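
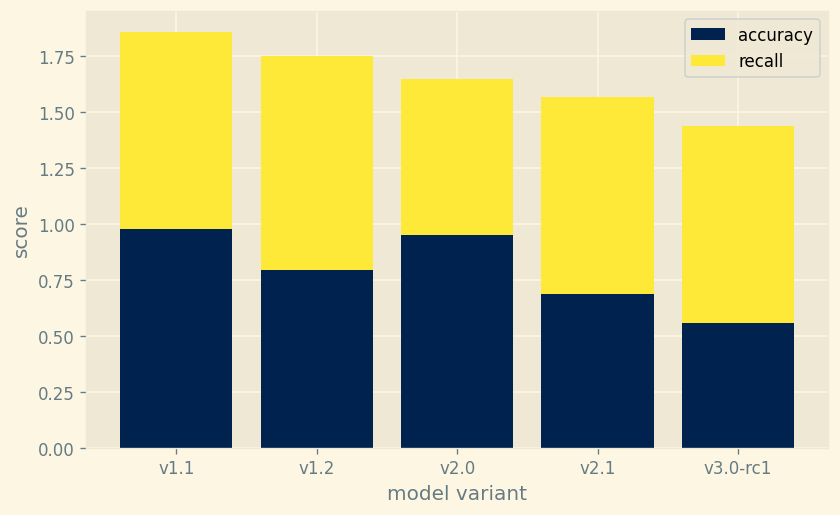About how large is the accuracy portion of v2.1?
≈ 0.6

accuracy top ≈ 0.6, bottom ≈ 0.0; segment ≈ 0.6.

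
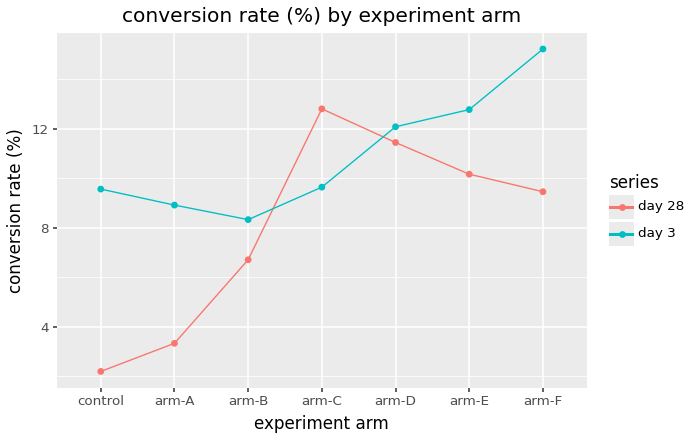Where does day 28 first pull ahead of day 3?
arm-C

arm-B: day 28 ≈ 6 vs day 3 ≈ 8 (not yet); arm-C: day 28 ≈ 12 vs day 3 ≈ 10 (first crossover).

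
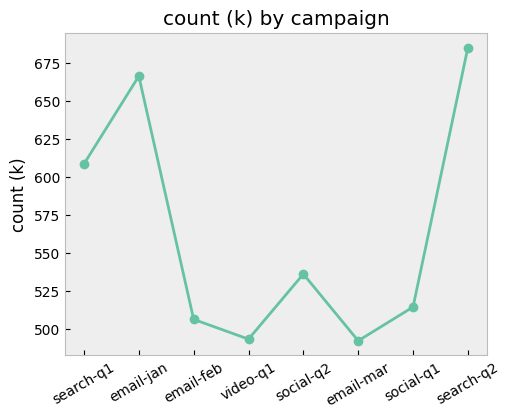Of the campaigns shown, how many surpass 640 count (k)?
2

Above 640: email-jan, search-q2.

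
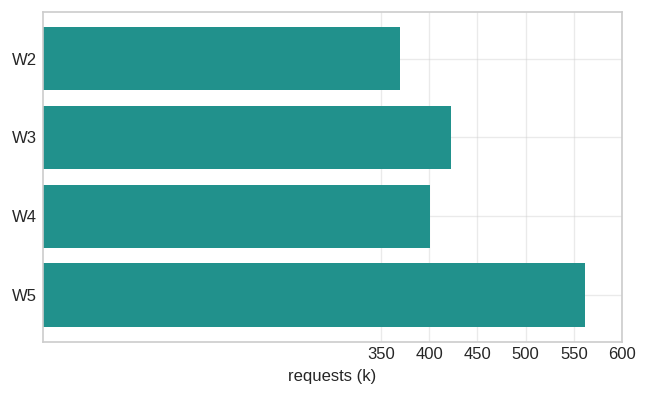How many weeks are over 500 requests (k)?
1

Above 500: W5.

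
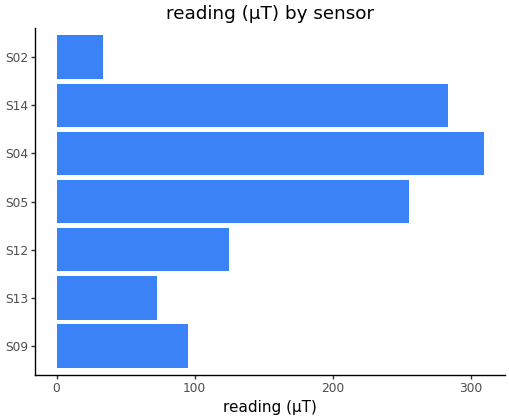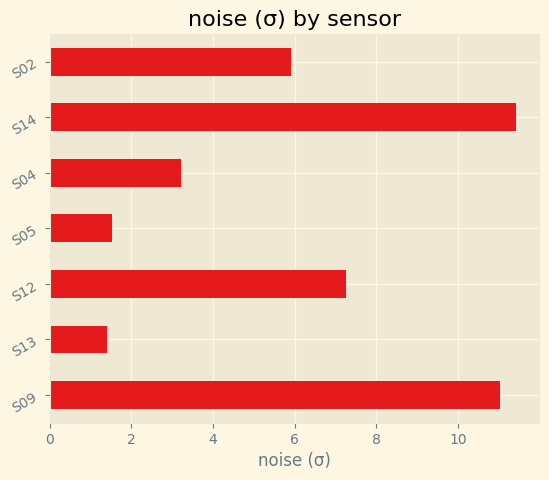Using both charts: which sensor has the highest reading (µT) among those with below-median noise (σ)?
Chart 2 median noise (σ) ≈ 6; below-median sensors: S13, S05, S04. Among those, S04 has the highest reading (µT) (≈ 300).

S04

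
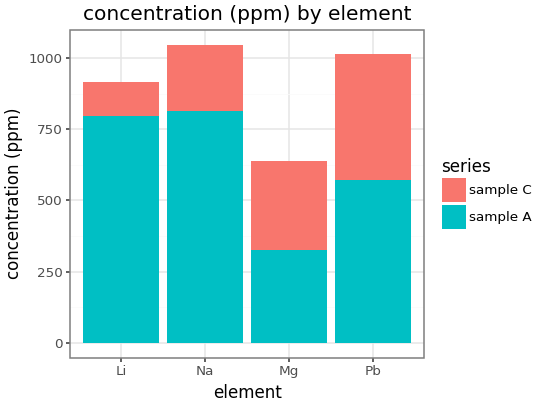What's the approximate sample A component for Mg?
≈ 300

sample A top ≈ 300, bottom ≈ 0; segment ≈ 300.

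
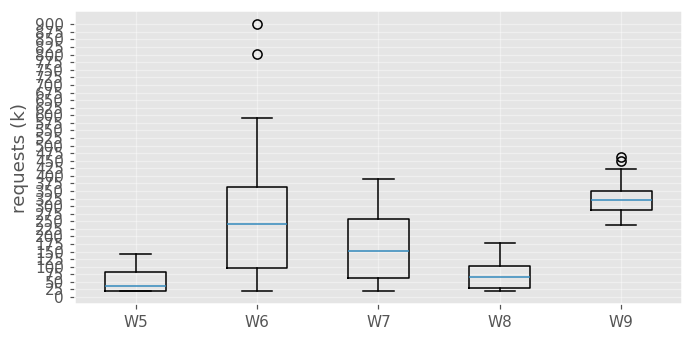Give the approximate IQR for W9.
Q3 ≈ 350, Q1 ≈ 300; IQR ≈ 50.

≈ 50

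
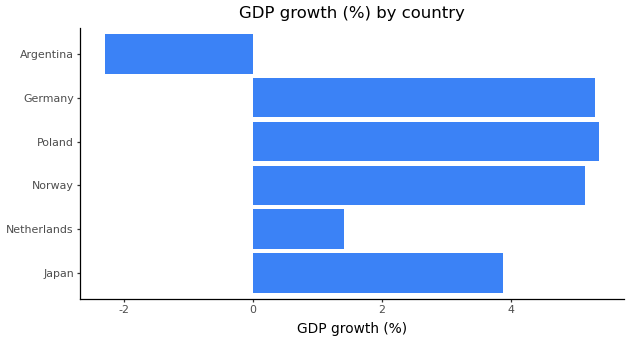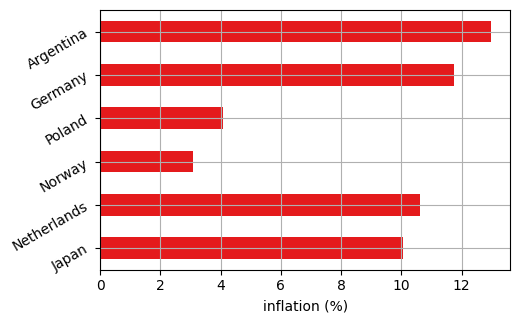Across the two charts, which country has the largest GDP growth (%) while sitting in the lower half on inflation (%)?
Chart 2 median inflation (%) ≈ 10; below-median countries: Japan, Norway, Poland. Among those, Poland has the highest GDP growth (%) (≈ 5.5).

Poland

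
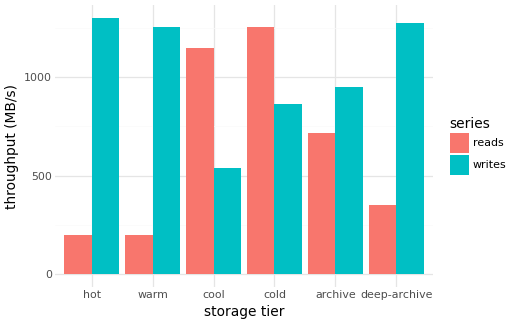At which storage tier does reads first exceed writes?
warm: reads ≈ 200 vs writes ≈ 1200 (not yet); cool: reads ≈ 1200 vs writes ≈ 600 (first crossover).

cool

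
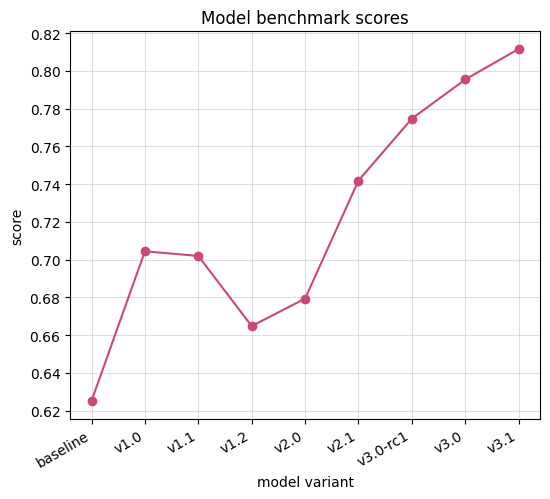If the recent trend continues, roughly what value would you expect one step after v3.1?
≈ 0.84

Last three: 0.78, 0.80, 0.82 → slope ≈ 0.02/step → next ≈ 0.84.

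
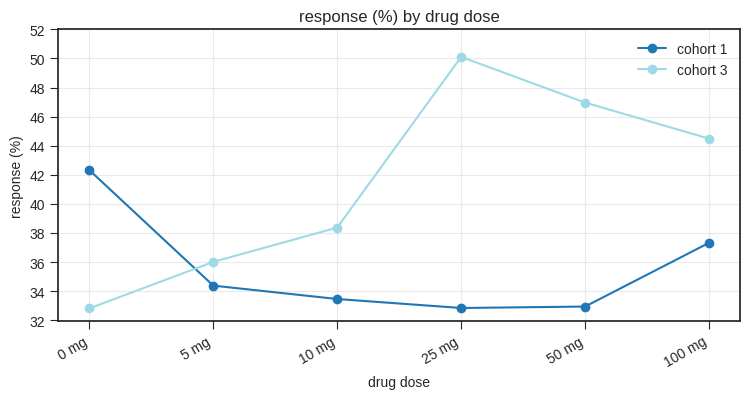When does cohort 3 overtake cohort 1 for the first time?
5 mg

0 mg: cohort 3 ≈ 32 vs cohort 1 ≈ 42 (not yet); 5 mg: cohort 3 ≈ 36 vs cohort 1 ≈ 34 (first crossover).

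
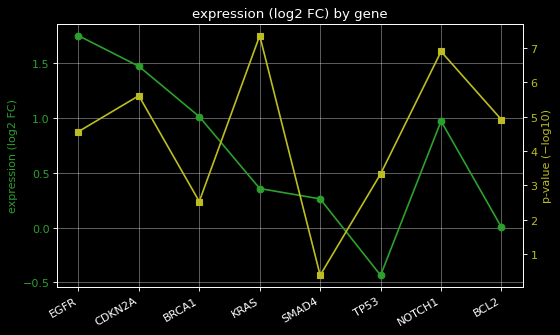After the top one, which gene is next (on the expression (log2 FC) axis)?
Top 3 (on the expression (log2 FC) axis): EGFR ≈ 1.8, CDKN2A ≈ 1.4, BRCA1 ≈ 1.0.

CDKN2A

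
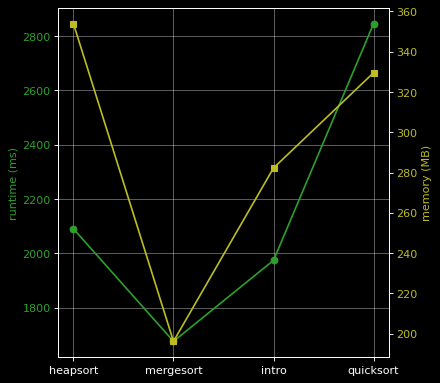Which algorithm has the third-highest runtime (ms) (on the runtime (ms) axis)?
intro

Top 4 (on the runtime (ms) axis): quicksort ≈ 2800, heapsort ≈ 2100, intro ≈ 2000, mergesort ≈ 1700.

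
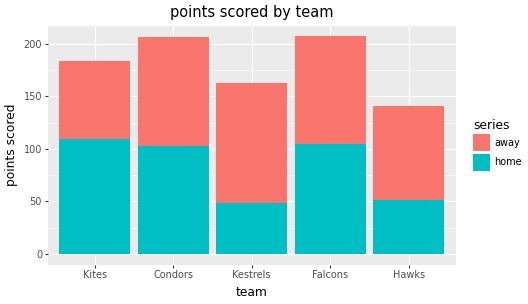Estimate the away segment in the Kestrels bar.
away top ≈ 160, bottom ≈ 40; segment ≈ 120.

≈ 120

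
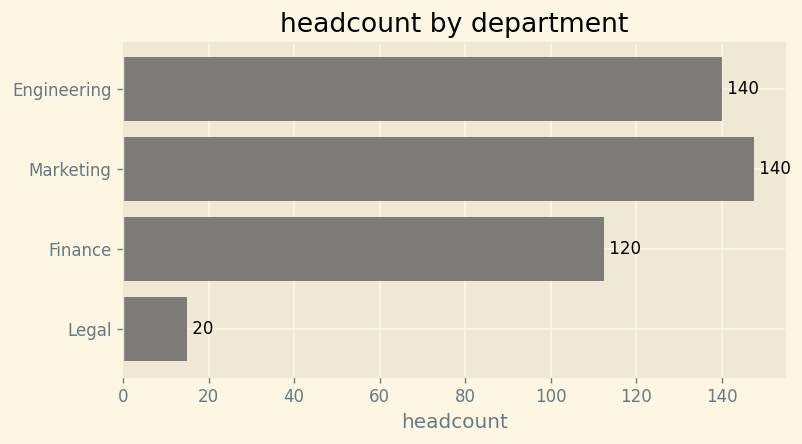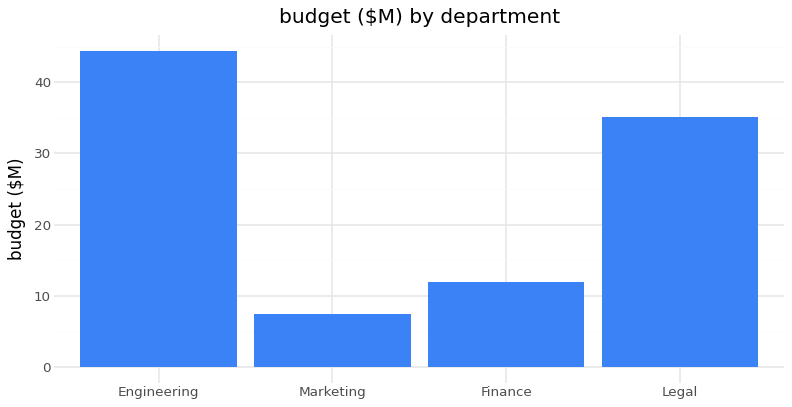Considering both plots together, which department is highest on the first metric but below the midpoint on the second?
Chart 2 median budget ($M) ≈ 25; below-median departments: Marketing, Finance. Among those, Marketing has the highest headcount (≈ 140).

Marketing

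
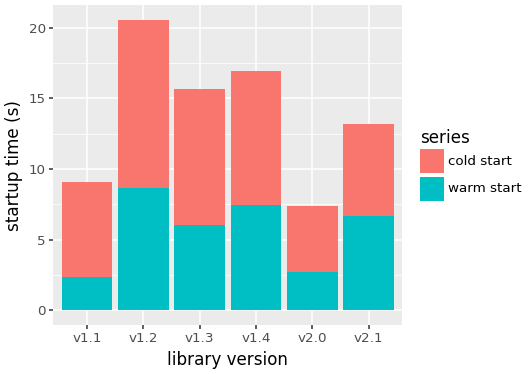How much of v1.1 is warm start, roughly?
warm start top ≈ 2, bottom ≈ 0; segment ≈ 2.

≈ 2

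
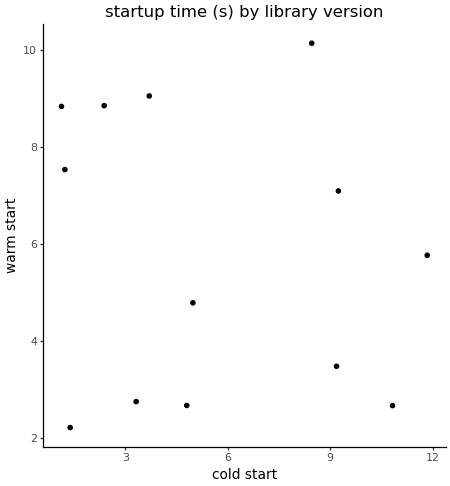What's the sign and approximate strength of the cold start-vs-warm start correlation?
Points are roughly uncorrelated; weak (|r| ≈ 0.1).

no clear correlation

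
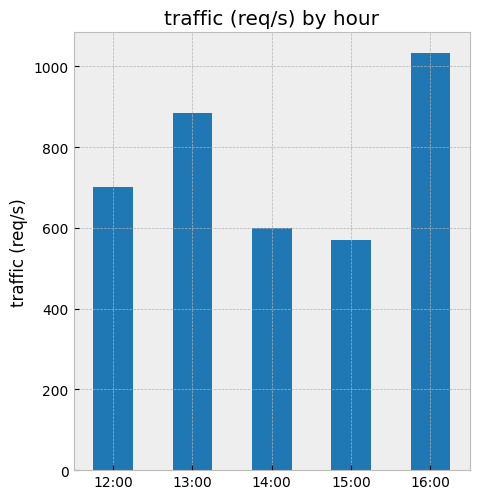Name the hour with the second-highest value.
13:00

Top 3: 16:00 ≈ 1000, 13:00 ≈ 900, 12:00 ≈ 700.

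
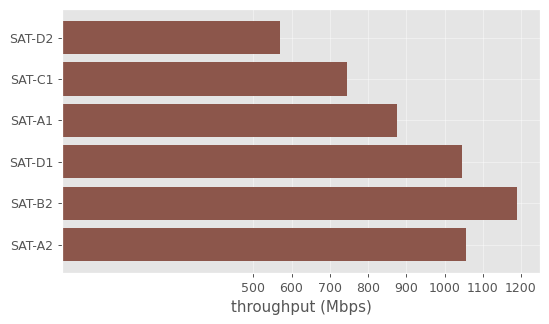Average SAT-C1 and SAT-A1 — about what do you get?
(700 + 900) / 2 ≈ 800.

≈ 800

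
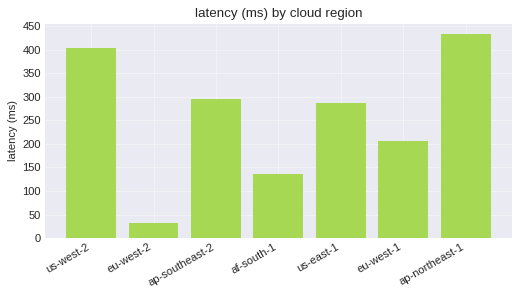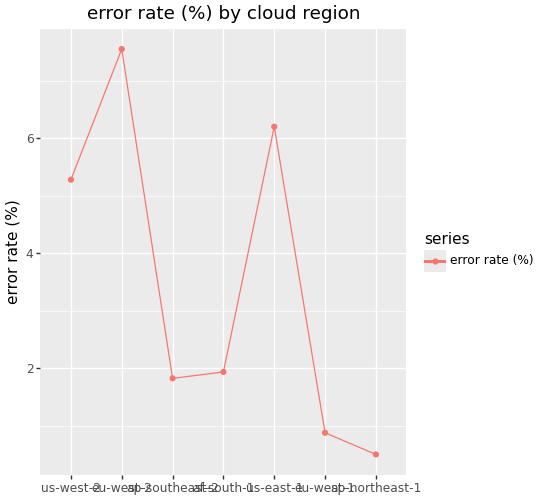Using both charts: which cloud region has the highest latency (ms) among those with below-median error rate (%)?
Chart 2 median error rate (%) ≈ 2; below-median cloud regions: ap-southeast-2, eu-west-1, ap-northeast-1. Among those, ap-northeast-1 has the highest latency (ms) (≈ 450).

ap-northeast-1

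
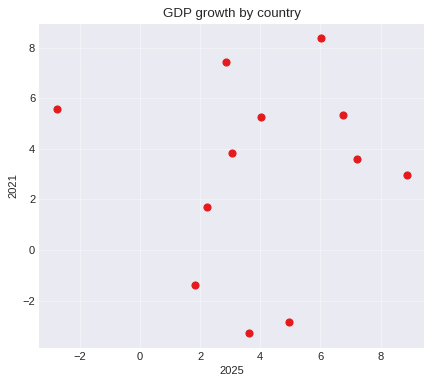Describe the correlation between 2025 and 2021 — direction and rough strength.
no clear correlation

Points are roughly uncorrelated; weak (|r| ≈ 0.0).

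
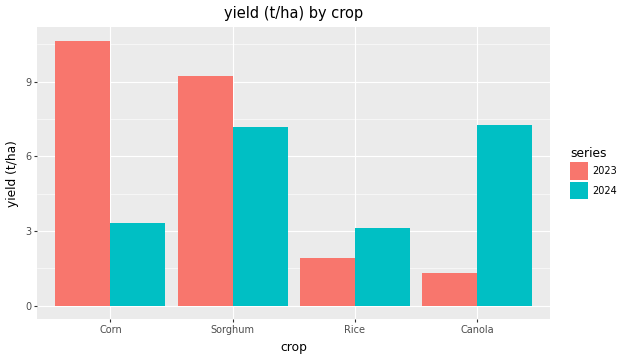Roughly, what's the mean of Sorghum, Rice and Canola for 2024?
≈ 6

(7 + 3 + 7) / 3 ≈ 6.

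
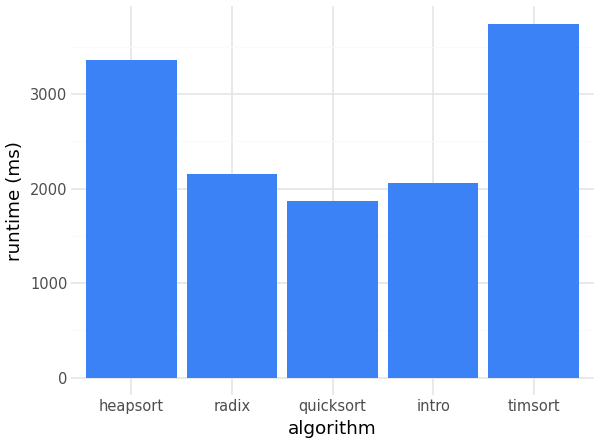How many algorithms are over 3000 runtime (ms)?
2

Above 3000: heapsort, timsort.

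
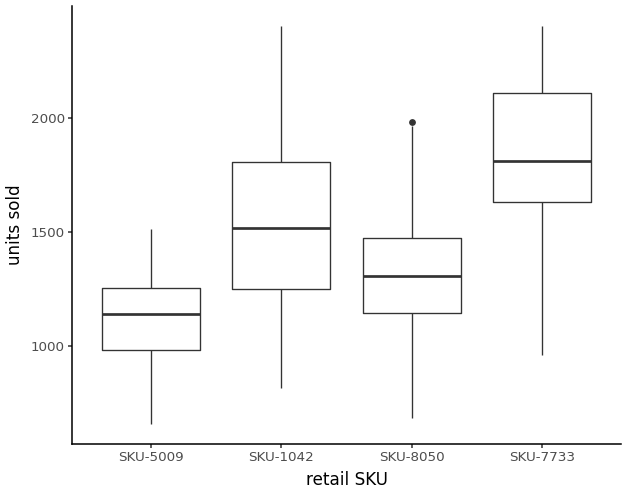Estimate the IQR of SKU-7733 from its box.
Q3 ≈ 2100, Q1 ≈ 1600; IQR ≈ 500.

≈ 500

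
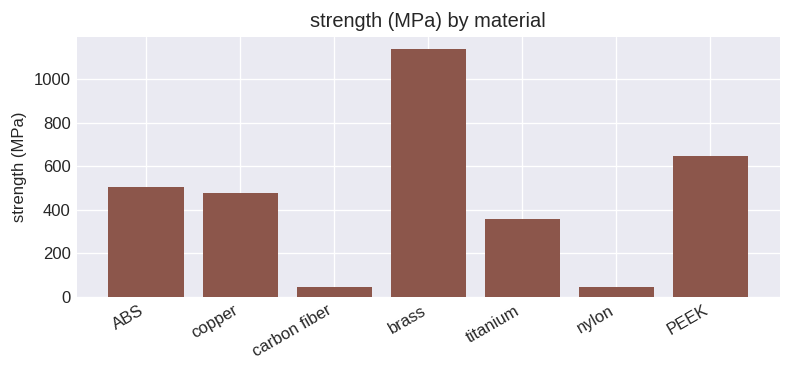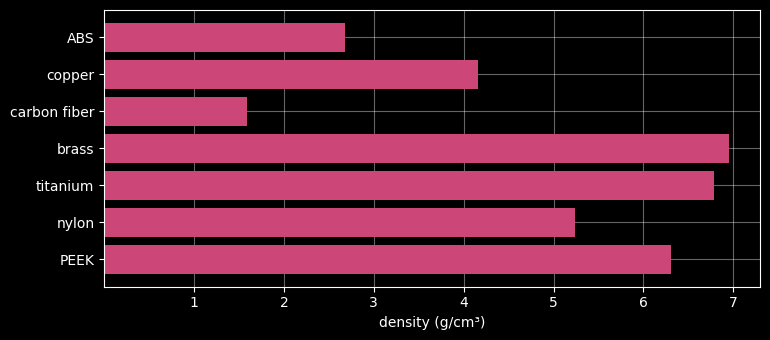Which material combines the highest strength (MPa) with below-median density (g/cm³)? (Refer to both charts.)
ABS

Chart 2 median density (g/cm³) ≈ 5; below-median materials: ABS, copper, carbon fiber. Among those, ABS has the highest strength (MPa) (≈ 600).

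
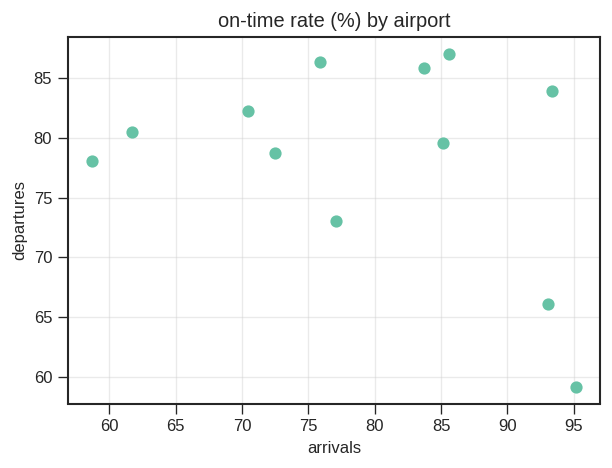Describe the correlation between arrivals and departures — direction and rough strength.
negative, weak

Points are negatively correlated; weak (|r| ≈ 0.3).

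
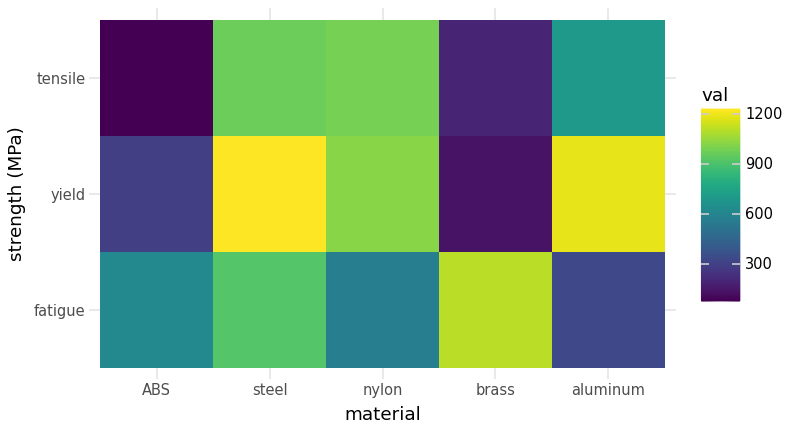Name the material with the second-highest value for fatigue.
steel

Top 3 for fatigue: brass ≈ 1100, steel ≈ 900, ABS ≈ 600.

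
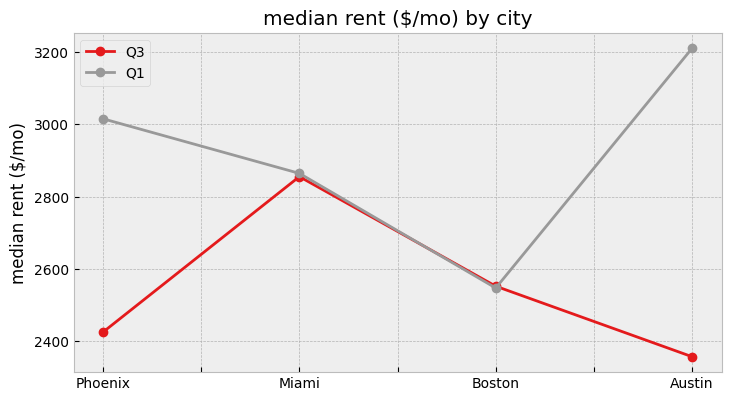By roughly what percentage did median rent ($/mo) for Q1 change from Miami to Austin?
Miami ≈ 2900, Austin ≈ 3200; (3200 − 2900) / 2900 ≈ +10.3%.

≈ +10.3%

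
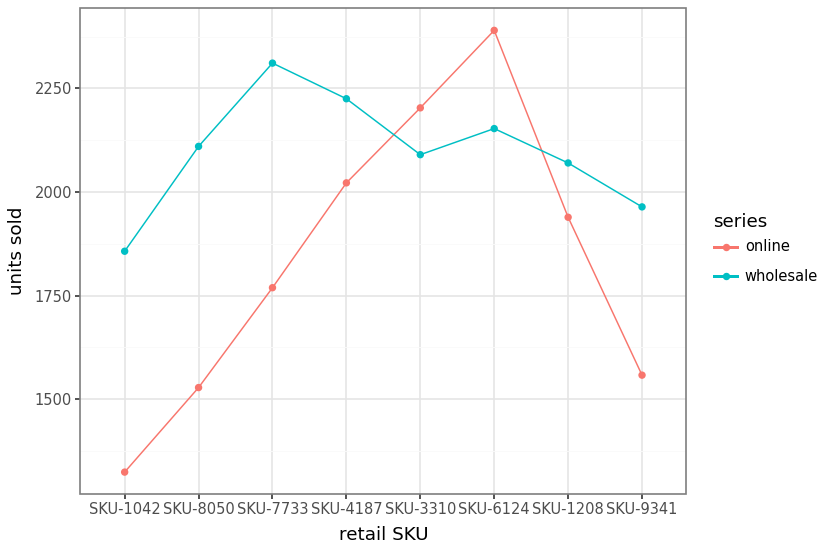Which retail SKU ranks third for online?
SKU-4187

Top 4 for online: SKU-6124 ≈ 2400, SKU-3310 ≈ 2200, SKU-4187 ≈ 2000, SKU-1208 ≈ 1900.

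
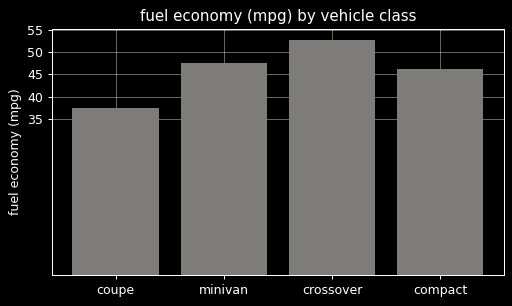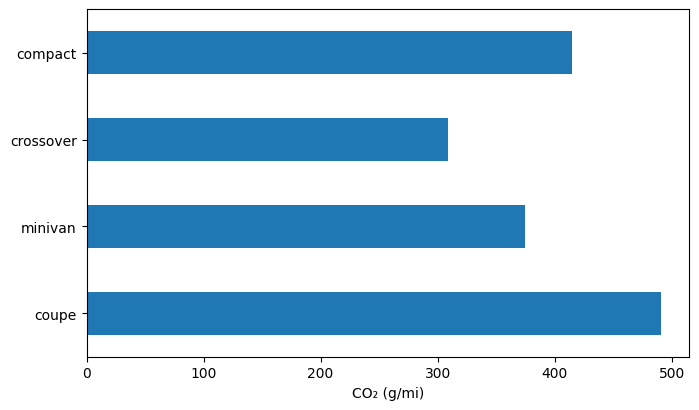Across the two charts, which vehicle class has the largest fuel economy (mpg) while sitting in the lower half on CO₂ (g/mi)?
Chart 2 median CO₂ (g/mi) ≈ 400; below-median vehicle classes: minivan, crossover. Among those, crossover has the highest fuel economy (mpg) (≈ 55).

crossover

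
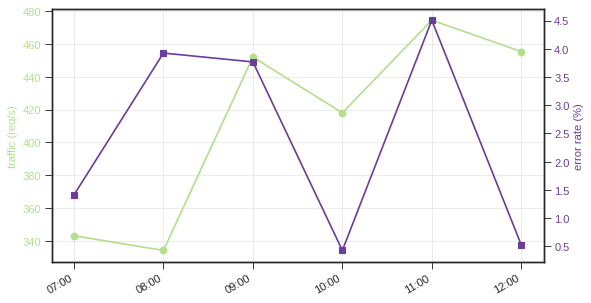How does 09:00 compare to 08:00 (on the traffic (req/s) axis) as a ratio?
09:00 ≈ 460, 08:00 ≈ 340; 460/340 ≈ 1.35.

≈ 1.35×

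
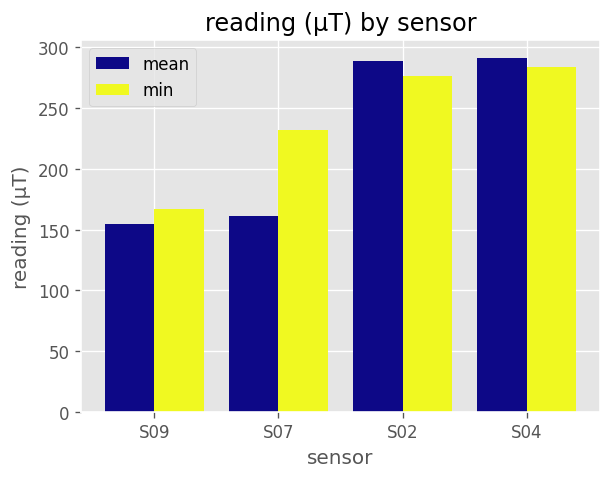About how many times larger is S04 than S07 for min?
≈ 1.22×

S04 ≈ 275, S07 ≈ 225; 275/225 ≈ 1.22.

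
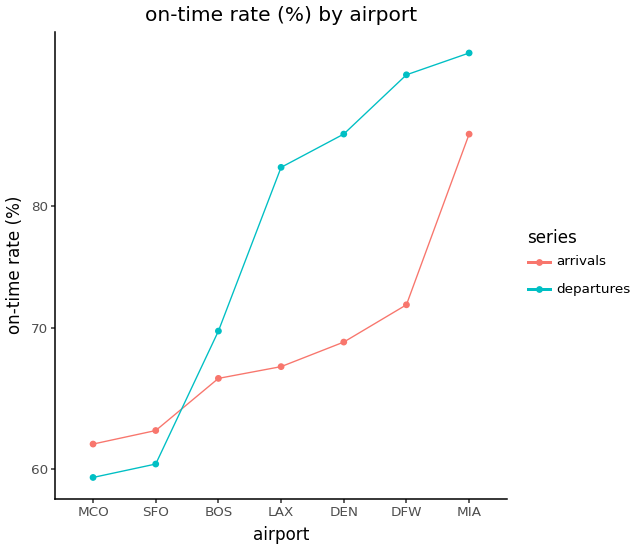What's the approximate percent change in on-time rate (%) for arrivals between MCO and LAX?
≈ +8.3%

MCO ≈ 60, LAX ≈ 65; (65 − 60) / 60 ≈ +8.3%.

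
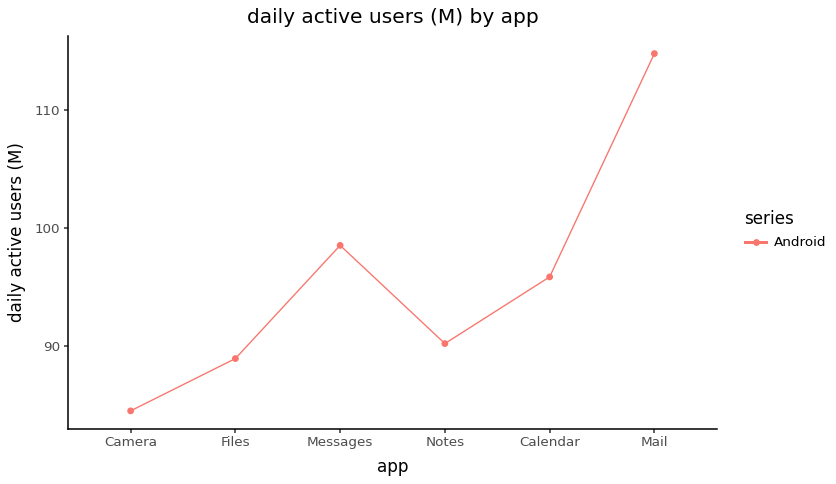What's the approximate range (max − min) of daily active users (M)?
≈ 30

Max Mail ≈ 115, min Camera ≈ 85; range ≈ 30.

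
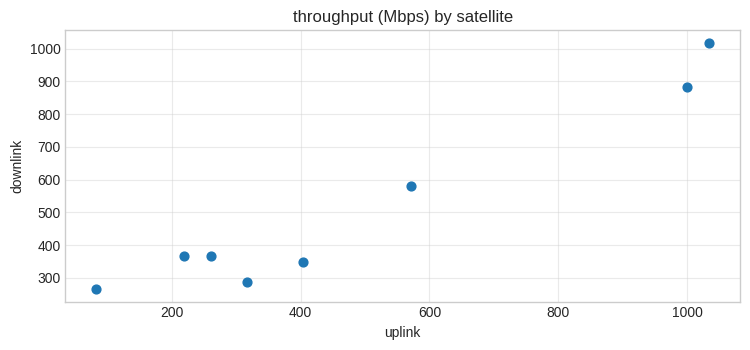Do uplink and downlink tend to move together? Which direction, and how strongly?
Points are positively correlated; strong (|r| ≈ 1.0).

positive, strong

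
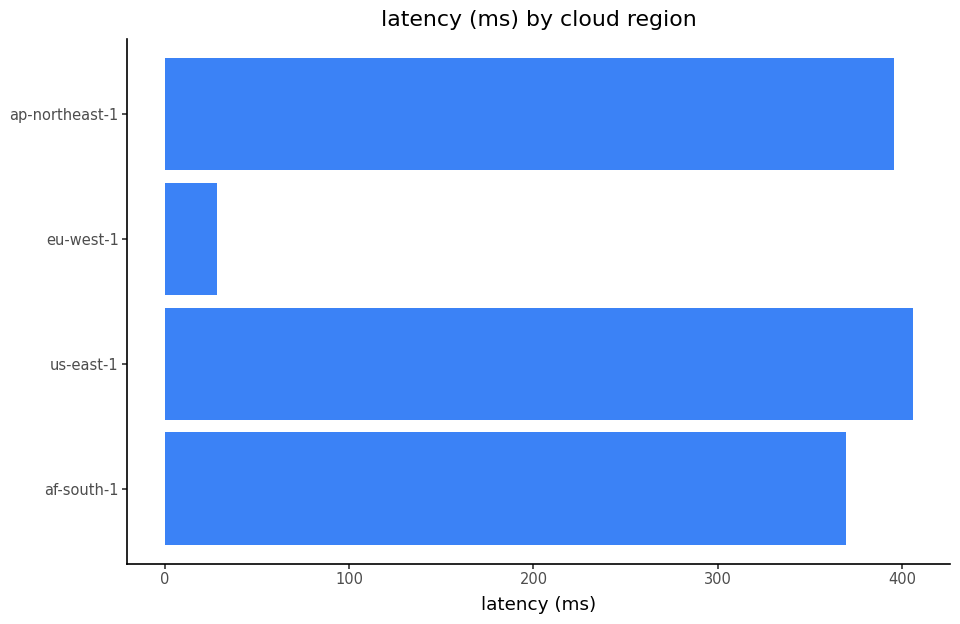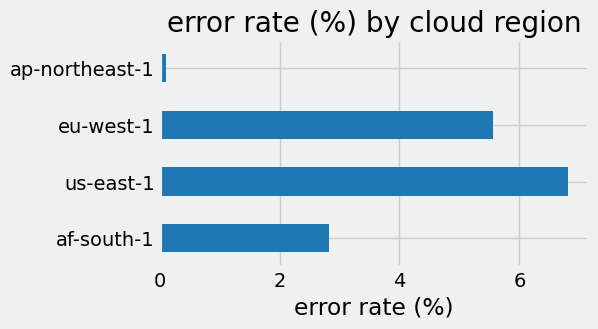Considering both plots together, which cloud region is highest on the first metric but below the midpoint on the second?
Chart 2 median error rate (%) ≈ 4; below-median cloud regions: af-south-1, ap-northeast-1. Among those, ap-northeast-1 has the highest latency (ms) (≈ 400).

ap-northeast-1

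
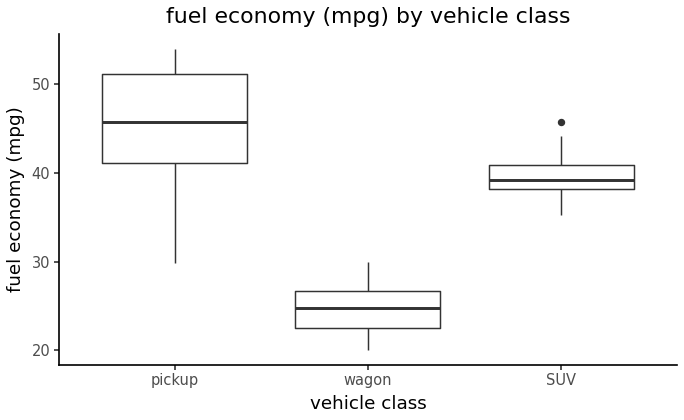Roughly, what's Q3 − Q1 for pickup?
≈ 10

Q3 ≈ 52, Q1 ≈ 42; IQR ≈ 10.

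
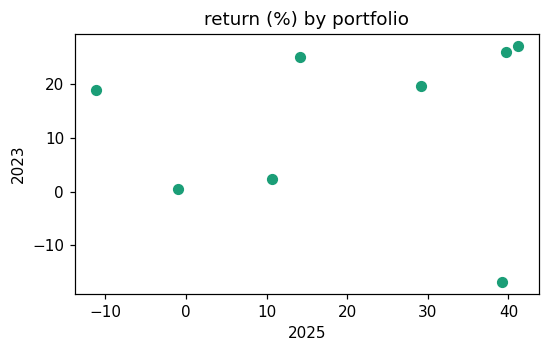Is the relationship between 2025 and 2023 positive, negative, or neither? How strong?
no clear correlation

Points are roughly uncorrelated; weak (|r| ≈ 0.1).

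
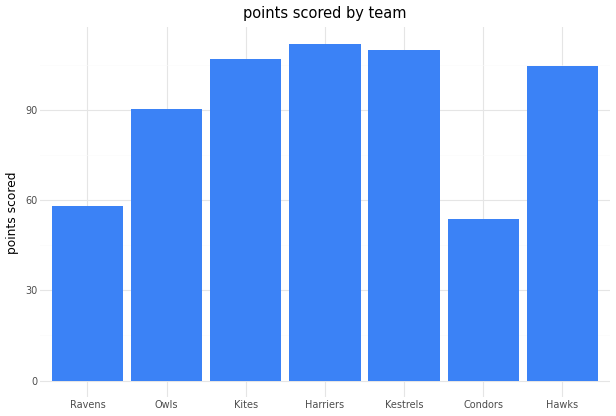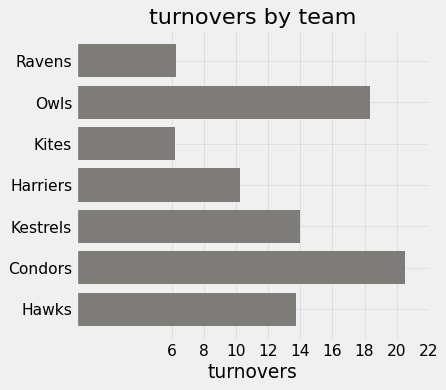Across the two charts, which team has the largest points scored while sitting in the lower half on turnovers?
Harriers

Chart 2 median turnovers ≈ 14; below-median teams: Ravens, Kites, Harriers. Among those, Harriers has the highest points scored (≈ 120).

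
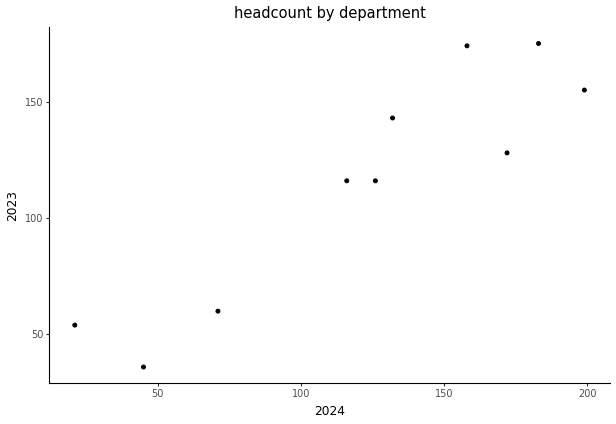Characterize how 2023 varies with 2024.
Points are positively correlated; strong (|r| ≈ 0.9).

positive, strong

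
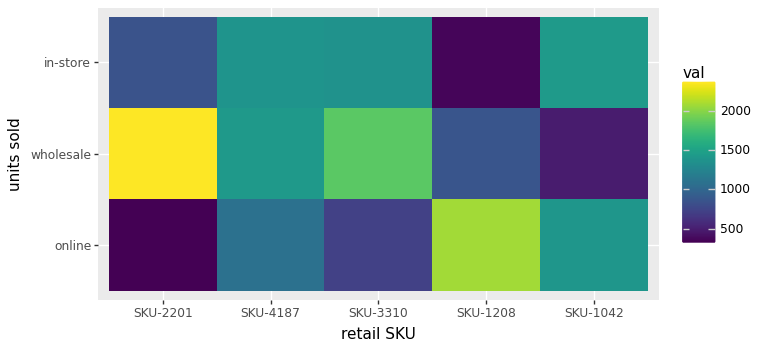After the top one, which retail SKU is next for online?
Top 3 for online: SKU-1208 ≈ 2000, SKU-1042 ≈ 1400, SKU-4187 ≈ 1000.

SKU-1042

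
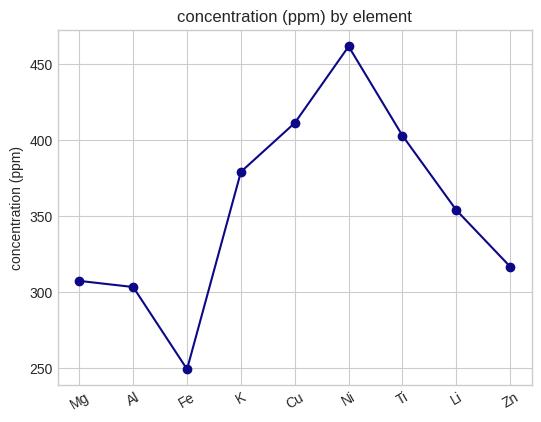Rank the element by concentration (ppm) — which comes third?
Top 4: Ni ≈ 460, Cu ≈ 420, Ti ≈ 400, K ≈ 380.

Ti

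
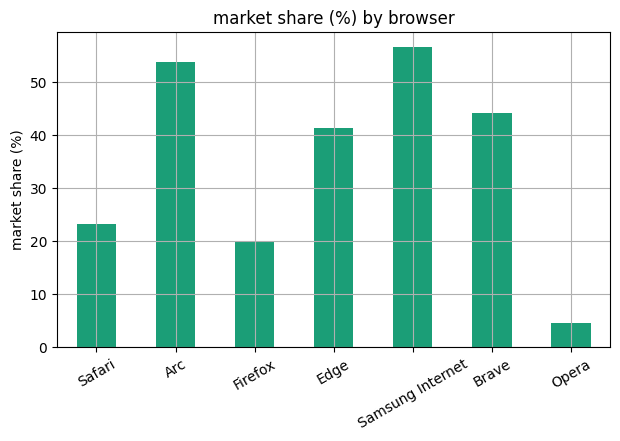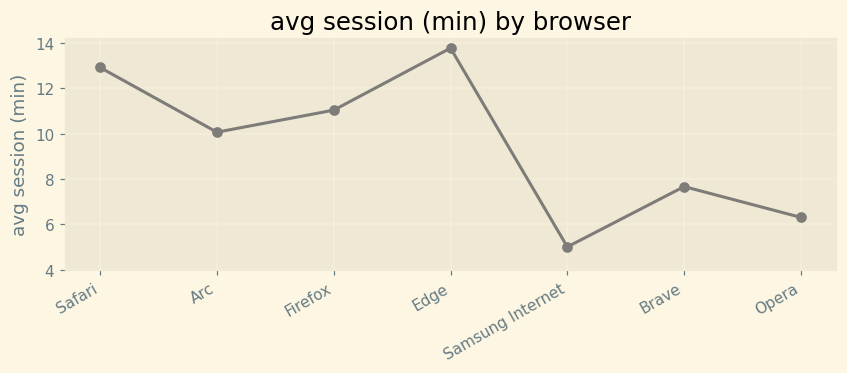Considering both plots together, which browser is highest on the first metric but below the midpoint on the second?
Samsung Internet

Chart 2 median avg session (min) ≈ 10; below-median browsers: Samsung Internet, Brave, Opera. Among those, Samsung Internet has the highest market share (%) (≈ 60).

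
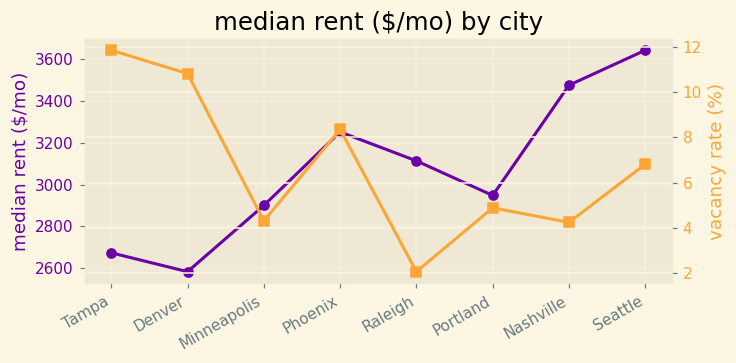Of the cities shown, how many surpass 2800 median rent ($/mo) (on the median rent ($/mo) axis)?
Above 2800: Minneapolis, Phoenix, Raleigh, Portland, Nashville, Seattle.

6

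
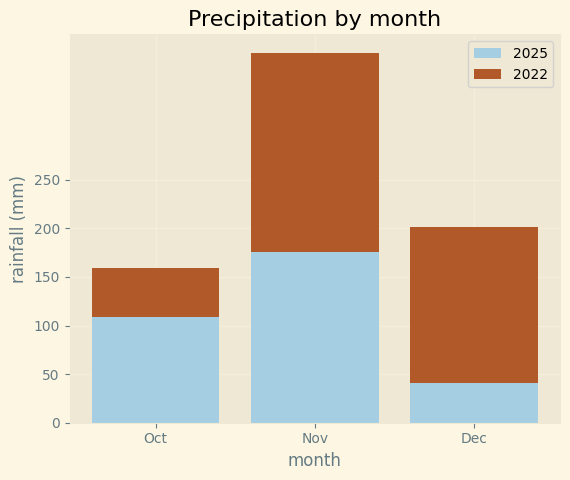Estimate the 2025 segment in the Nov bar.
≈ 200

2025 top ≈ 200, bottom ≈ 0; segment ≈ 200.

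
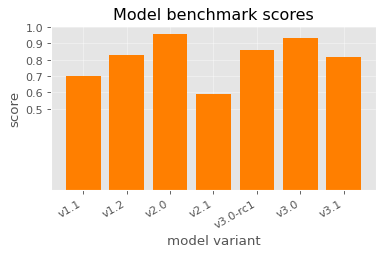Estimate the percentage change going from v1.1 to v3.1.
≈ +14.3%

v1.1 ≈ 0.7, v3.1 ≈ 0.8; (0.8 − 0.7) / 0.7 ≈ +14.3%.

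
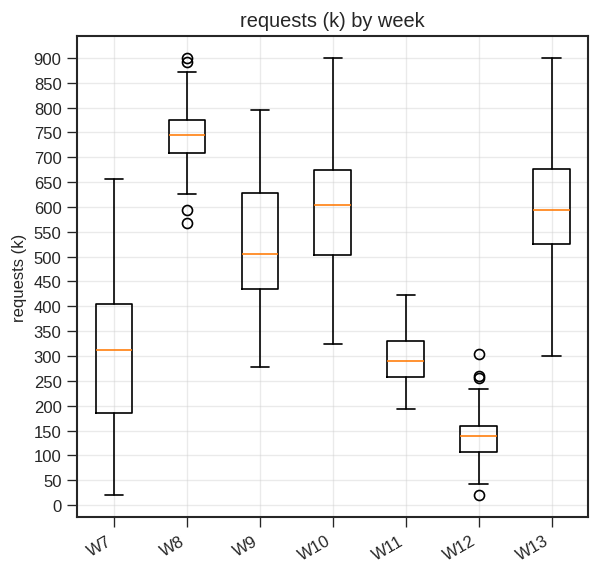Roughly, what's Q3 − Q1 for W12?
≈ 50

Q3 ≈ 150, Q1 ≈ 100; IQR ≈ 50.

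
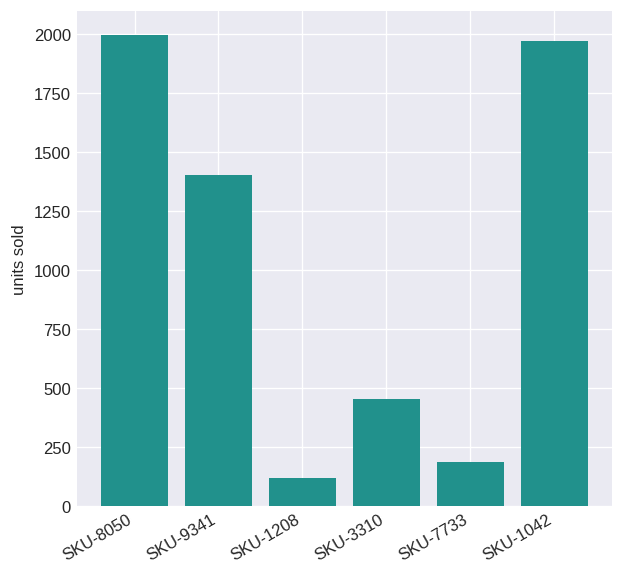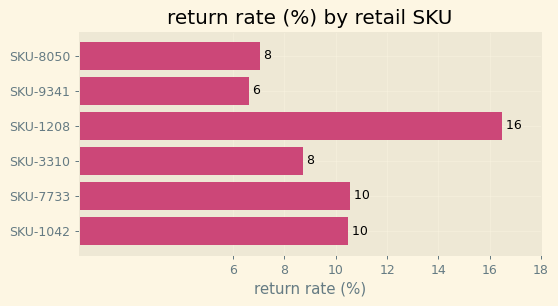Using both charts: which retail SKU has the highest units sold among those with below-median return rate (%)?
SKU-8050

Chart 2 median return rate (%) ≈ 10; below-median retail SKUs: SKU-8050, SKU-9341, SKU-3310. Among those, SKU-8050 has the highest units sold (≈ 2000).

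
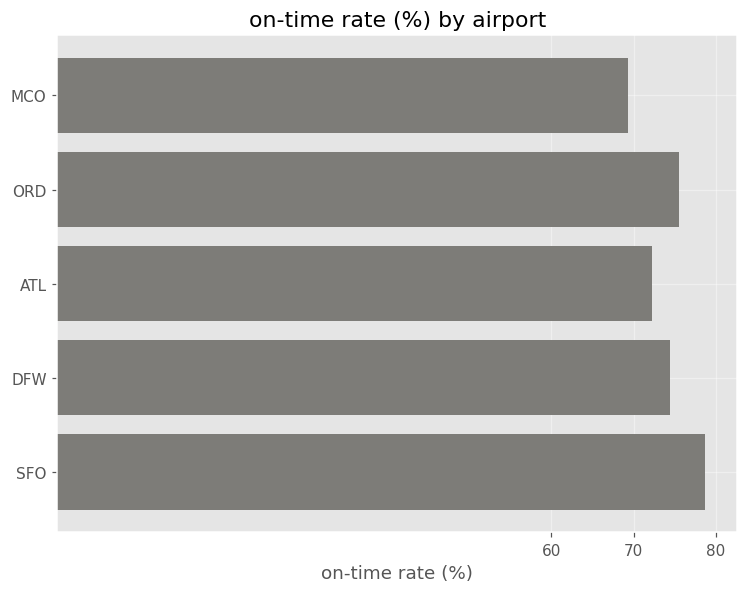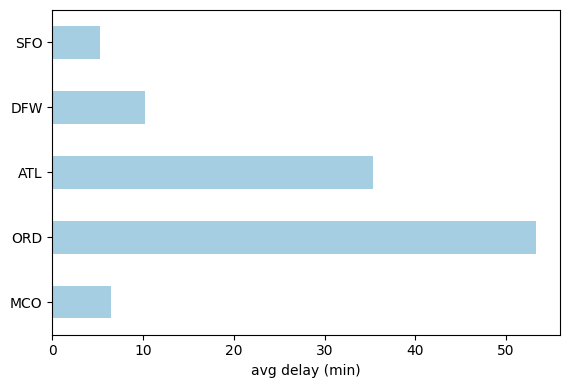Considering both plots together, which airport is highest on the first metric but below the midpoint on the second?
SFO

Chart 2 median avg delay (min) ≈ 10; below-median airports: MCO, SFO. Among those, SFO has the highest on-time rate (%) (≈ 80).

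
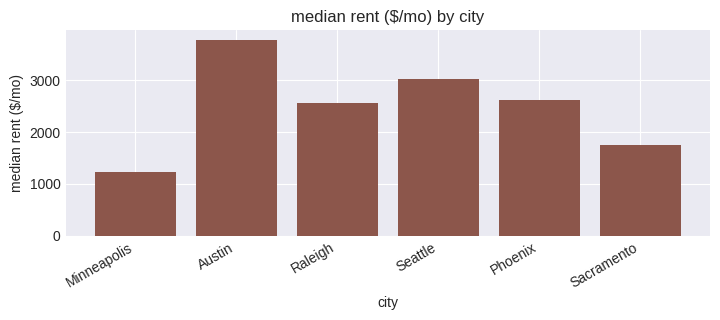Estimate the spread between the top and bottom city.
Max Austin ≈ 4000, min Minneapolis ≈ 1000; range ≈ 3000.

≈ 3000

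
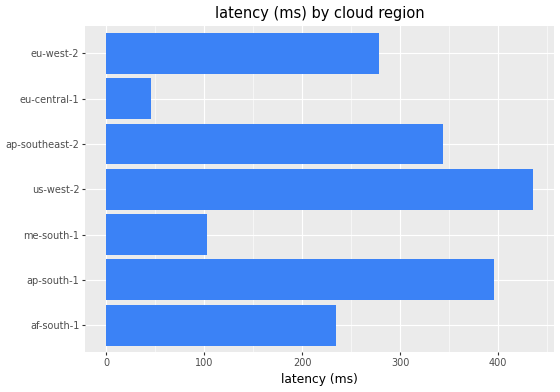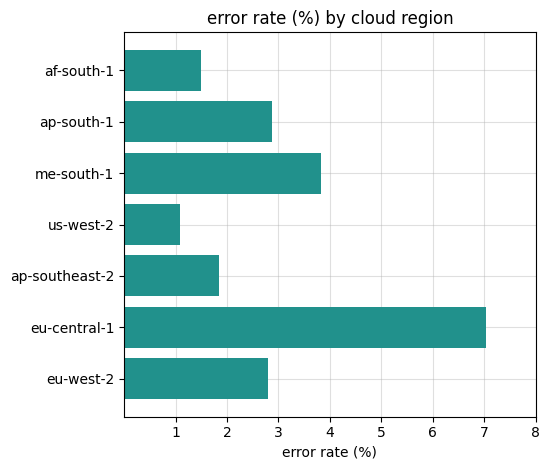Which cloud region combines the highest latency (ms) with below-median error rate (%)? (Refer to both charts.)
us-west-2

Chart 2 median error rate (%) ≈ 3; below-median cloud regions: af-south-1, us-west-2, ap-southeast-2. Among those, us-west-2 has the highest latency (ms) (≈ 450).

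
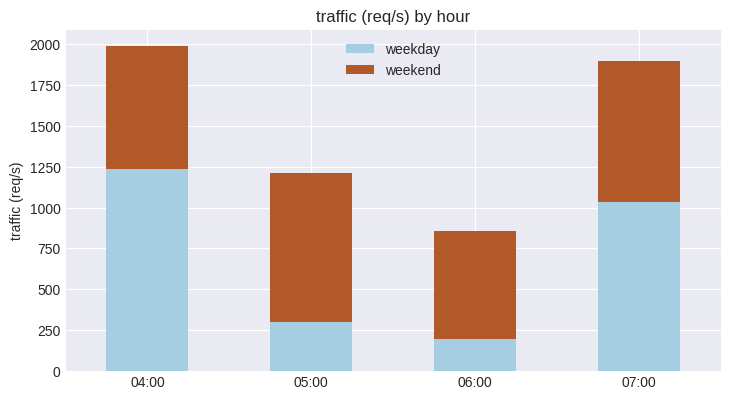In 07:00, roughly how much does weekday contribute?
≈ 1000

weekday top ≈ 1000, bottom ≈ 0; segment ≈ 1000.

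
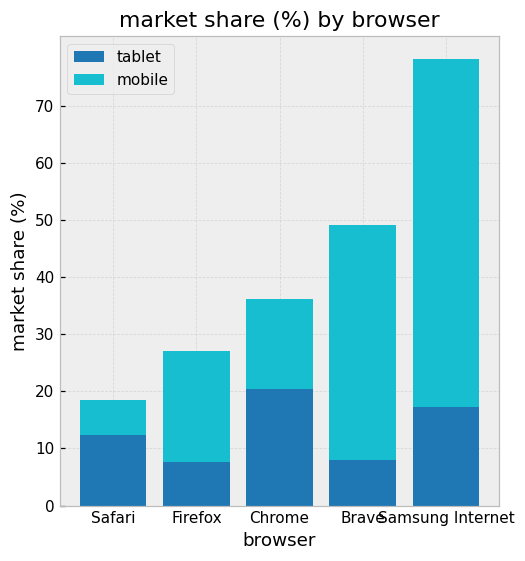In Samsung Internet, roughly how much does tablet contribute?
≈ 20

tablet top ≈ 20, bottom ≈ 0; segment ≈ 20.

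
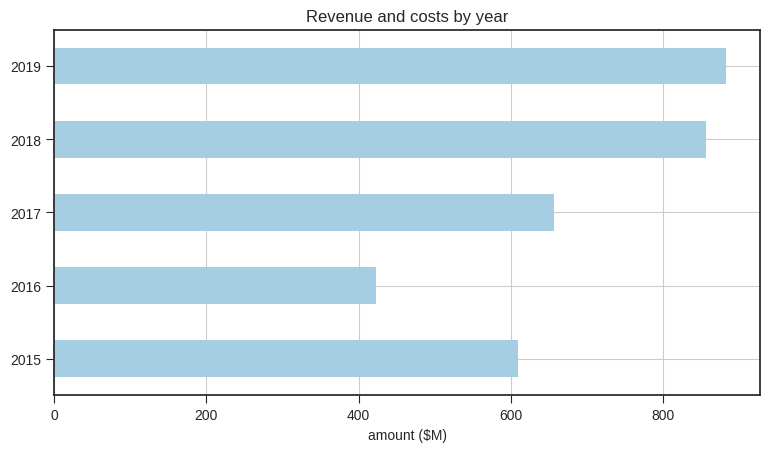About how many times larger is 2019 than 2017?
≈ 1.29×

2019 ≈ 900, 2017 ≈ 700; 900/700 ≈ 1.29.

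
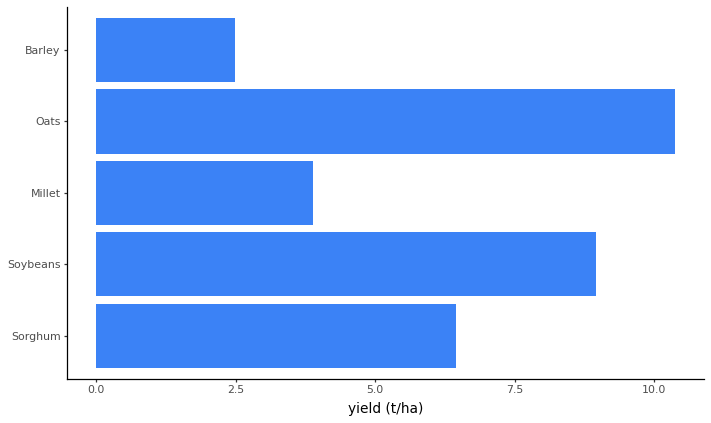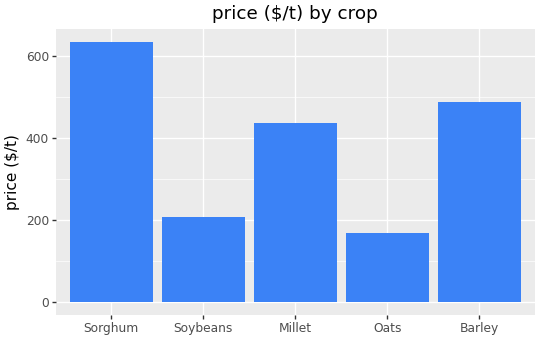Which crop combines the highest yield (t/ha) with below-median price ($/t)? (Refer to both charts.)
Chart 2 median price ($/t) ≈ 400; below-median crops: Soybeans, Oats. Among those, Oats has the highest yield (t/ha) (≈ 10).

Oats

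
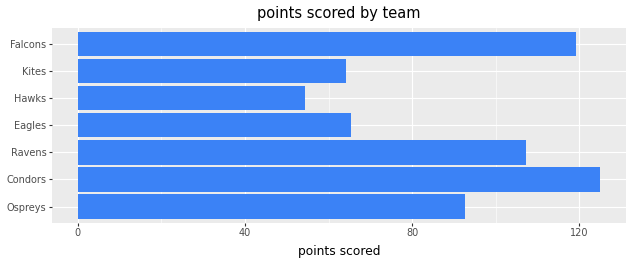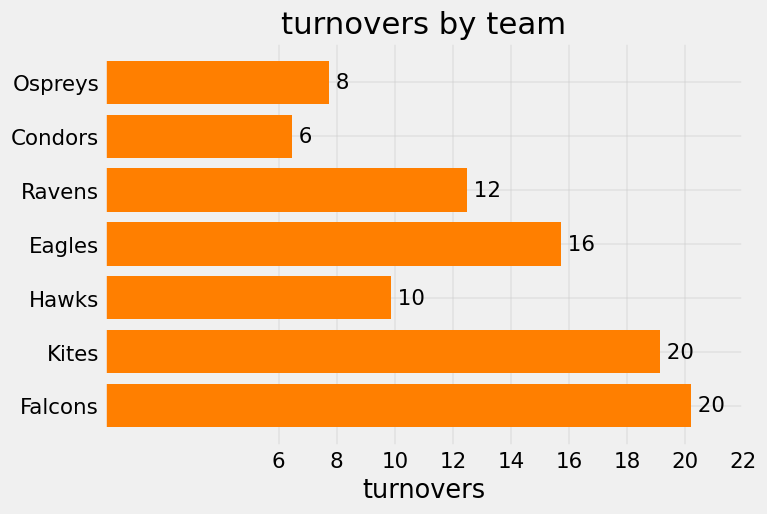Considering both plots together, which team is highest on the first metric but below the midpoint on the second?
Condors

Chart 2 median turnovers ≈ 12; below-median teams: Ospreys, Condors, Hawks. Among those, Condors has the highest points scored (≈ 120).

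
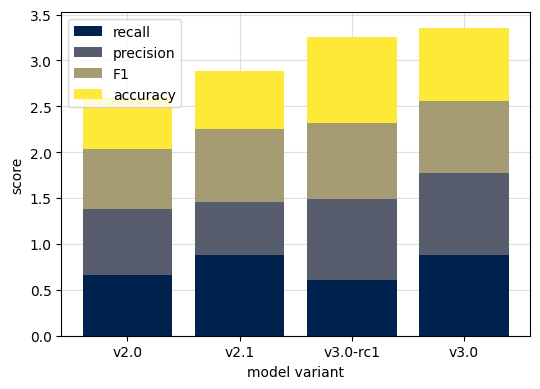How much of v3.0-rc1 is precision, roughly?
precision top ≈ 1.5, bottom ≈ 0.5; segment ≈ 1.0.

≈ 1.0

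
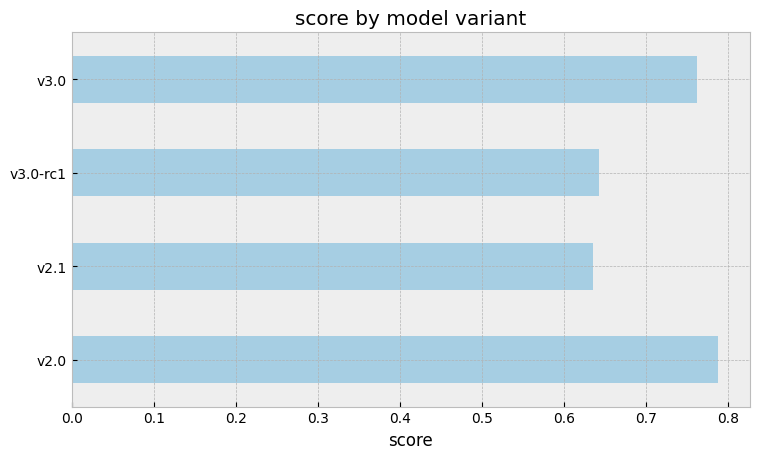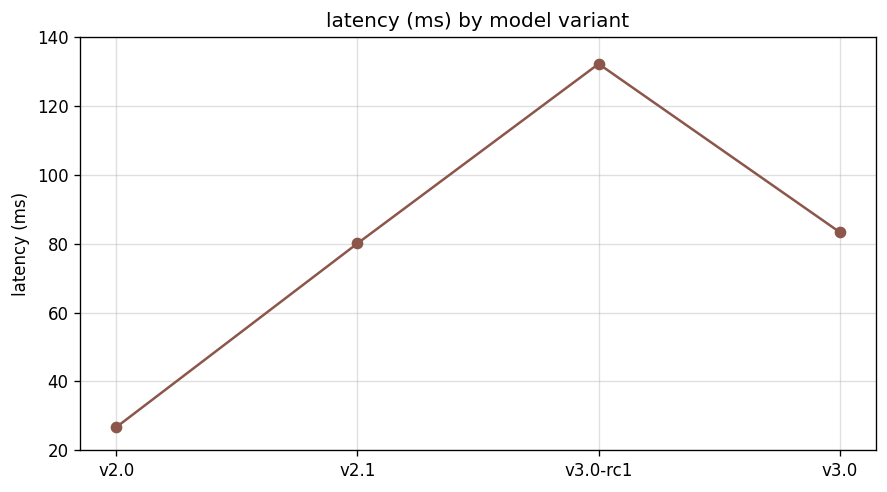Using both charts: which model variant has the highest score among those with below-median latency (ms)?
Chart 2 median latency (ms) ≈ 80; below-median model variants: v2.0, v2.1. Among those, v2.0 has the highest score (≈ 0.8).

v2.0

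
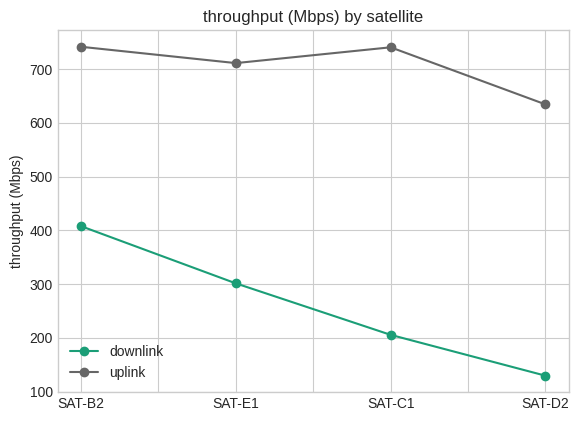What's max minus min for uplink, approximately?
Max SAT-B2 ≈ 700, min SAT-D2 ≈ 600; range ≈ 100.

≈ 100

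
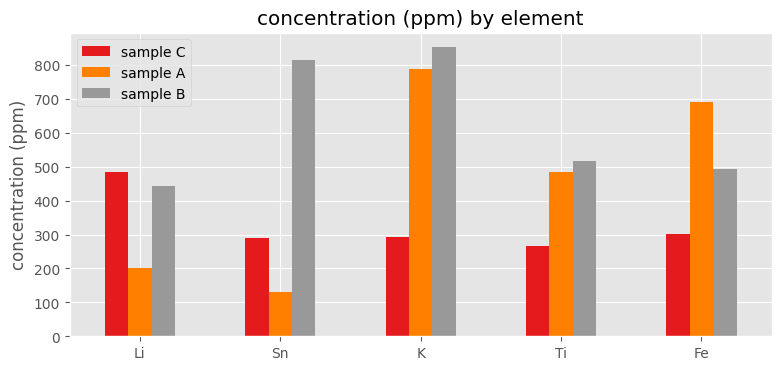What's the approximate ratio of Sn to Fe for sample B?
Sn ≈ 800, Fe ≈ 500; 800/500 ≈ 1.6.

≈ 1.6×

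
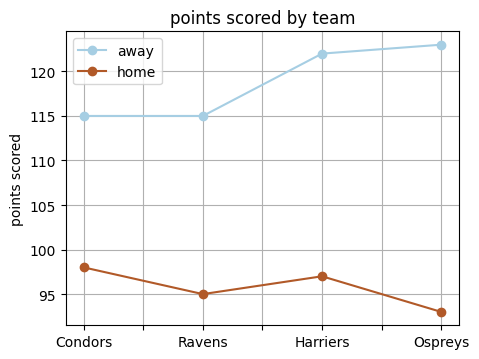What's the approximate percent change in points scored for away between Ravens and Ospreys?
≈ +8.7%

Ravens ≈ 115, Ospreys ≈ 125; (125 − 115) / 115 ≈ +8.7%.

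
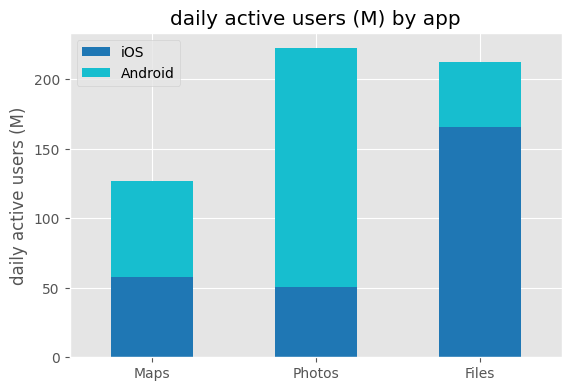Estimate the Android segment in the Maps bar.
≈ 60

Android top ≈ 120, bottom ≈ 60; segment ≈ 60.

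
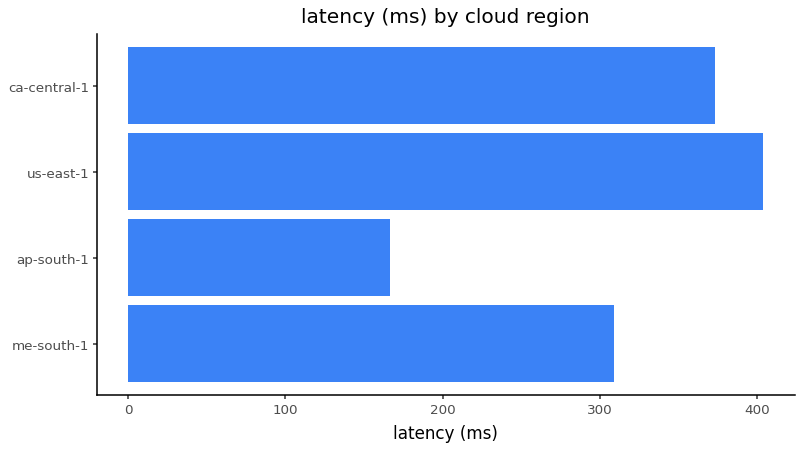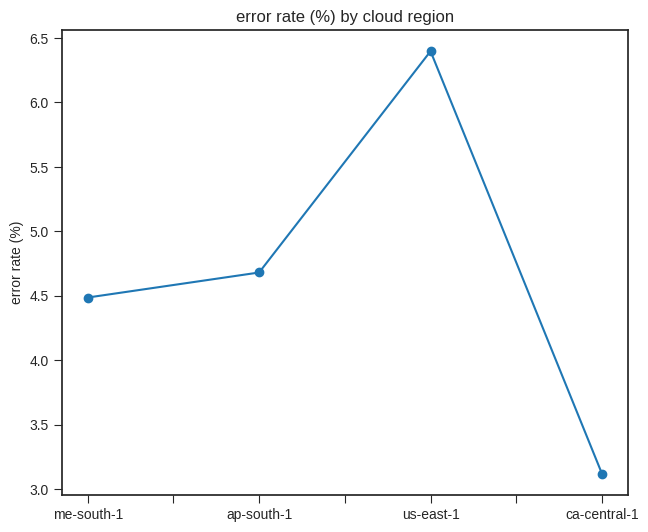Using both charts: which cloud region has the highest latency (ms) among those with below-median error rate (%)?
Chart 2 median error rate (%) ≈ 5; below-median cloud regions: me-south-1, ca-central-1. Among those, ca-central-1 has the highest latency (ms) (≈ 350).

ca-central-1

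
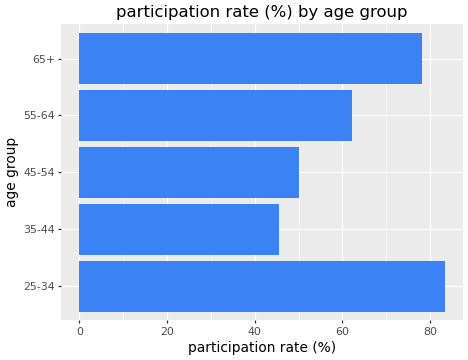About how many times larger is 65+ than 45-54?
65+ ≈ 80, 45-54 ≈ 50; 80/50 ≈ 1.6.

≈ 1.6×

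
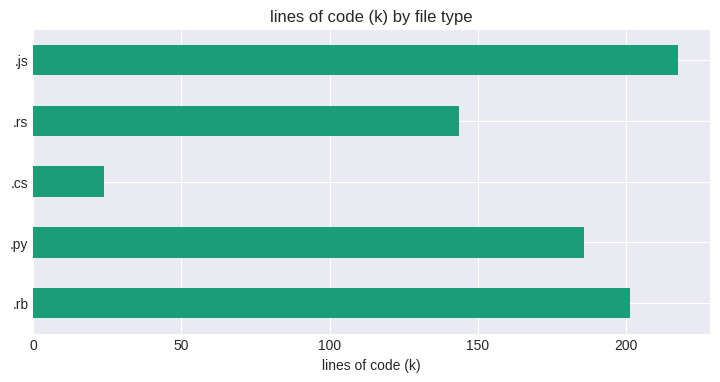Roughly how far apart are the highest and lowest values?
Max .js ≈ 220, min .cs ≈ 20; range ≈ 200.

≈ 200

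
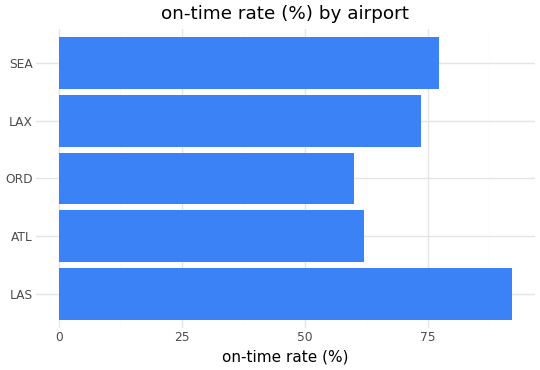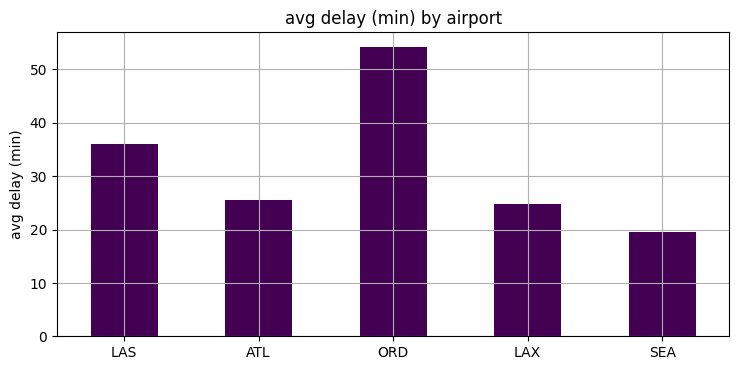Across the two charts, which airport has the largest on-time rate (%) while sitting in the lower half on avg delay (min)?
SEA

Chart 2 median avg delay (min) ≈ 25; below-median airports: LAX, SEA. Among those, SEA has the highest on-time rate (%) (≈ 80).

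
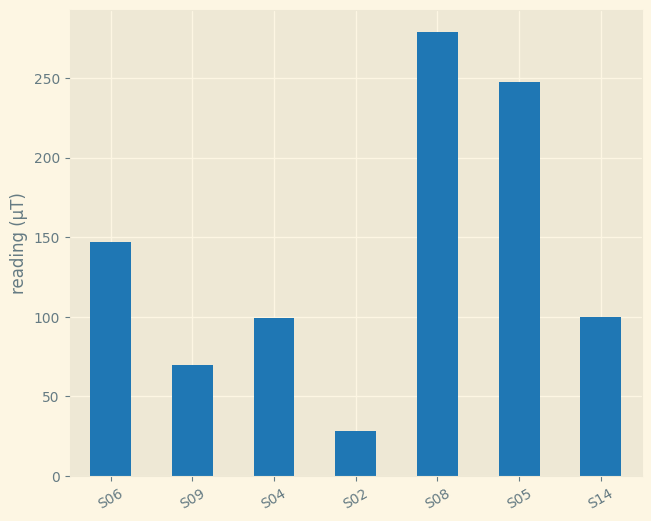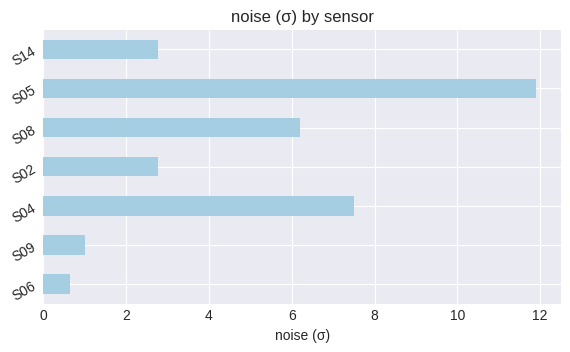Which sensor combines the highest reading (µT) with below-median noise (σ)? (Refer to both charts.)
Chart 2 median noise (σ) ≈ 2; below-median sensors: S06, S09, S14. Among those, S06 has the highest reading (µT) (≈ 150).

S06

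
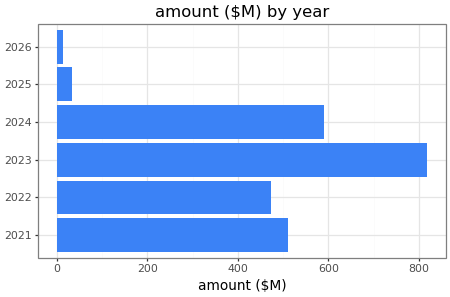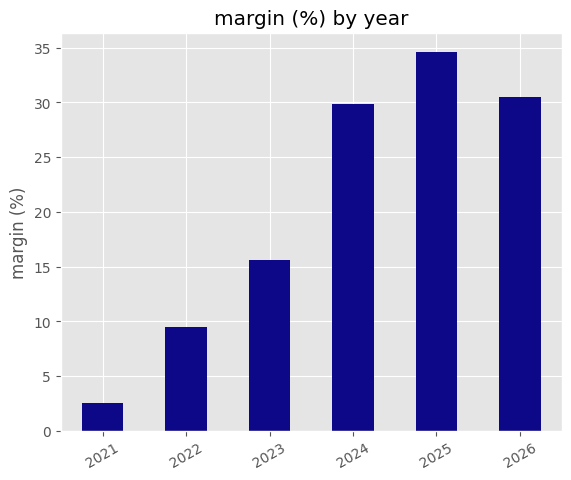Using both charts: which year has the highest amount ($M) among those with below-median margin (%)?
2023

Chart 2 median margin (%) ≈ 25; below-median years: 2021, 2022, 2023. Among those, 2023 has the highest amount ($M) (≈ 800).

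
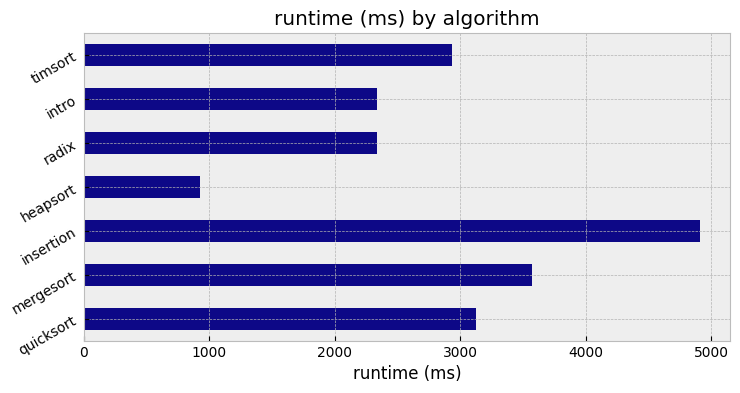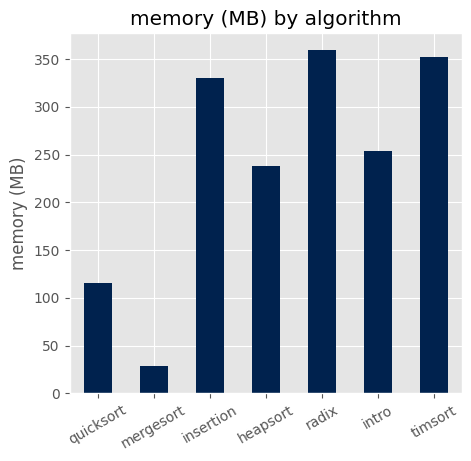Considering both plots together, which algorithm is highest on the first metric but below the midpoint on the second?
Chart 2 median memory (MB) ≈ 250; below-median algorithms: quicksort, mergesort, heapsort. Among those, mergesort has the highest runtime (ms) (≈ 3500).

mergesort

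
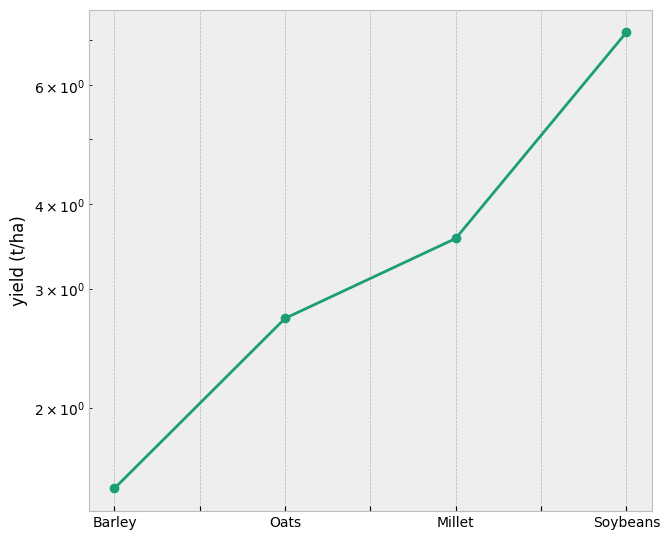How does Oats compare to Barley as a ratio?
≈ 1.67×

Oats ≈ 2.5, Barley ≈ 1.5; 2.5/1.5 ≈ 1.67.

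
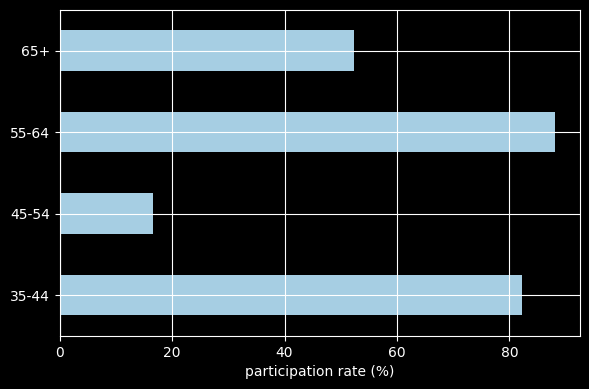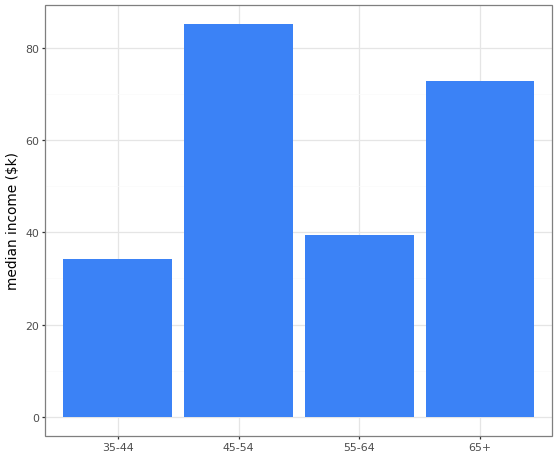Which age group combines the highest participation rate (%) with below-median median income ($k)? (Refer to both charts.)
55-64

Chart 2 median median income ($k) ≈ 60; below-median age groups: 35-44, 55-64. Among those, 55-64 has the highest participation rate (%) (≈ 90).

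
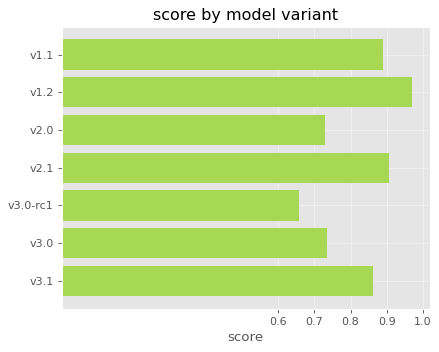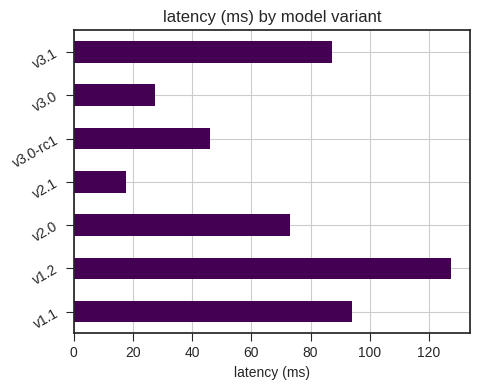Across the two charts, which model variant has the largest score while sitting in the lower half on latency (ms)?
Chart 2 median latency (ms) ≈ 80; below-median model variants: v2.1, v3.0-rc1, v3.0. Among those, v2.1 has the highest score (≈ 0.9).

v2.1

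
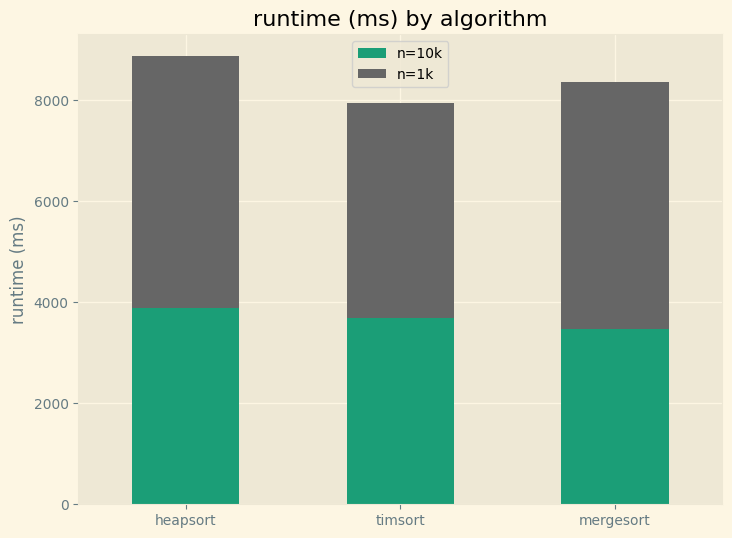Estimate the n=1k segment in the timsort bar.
n=1k top ≈ 8000, bottom ≈ 4000; segment ≈ 4000.

≈ 4000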